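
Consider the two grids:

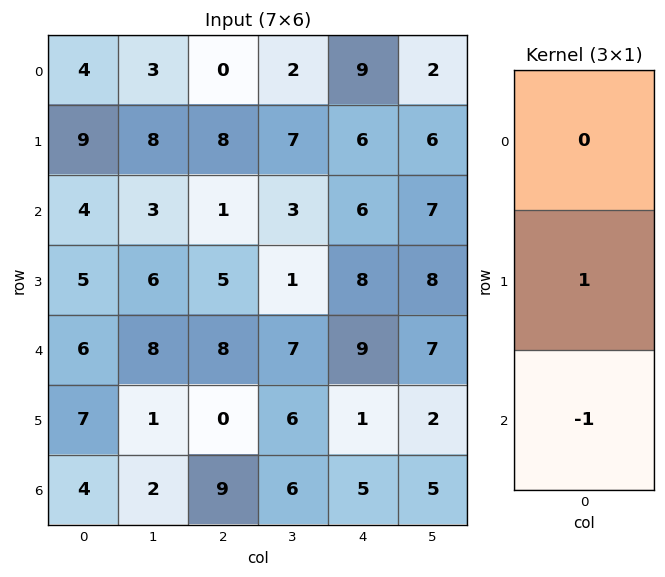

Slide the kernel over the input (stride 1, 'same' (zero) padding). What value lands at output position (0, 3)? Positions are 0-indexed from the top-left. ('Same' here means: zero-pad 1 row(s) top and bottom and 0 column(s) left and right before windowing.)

-5

The receptive field on the zero-padded input at this output position is [0 / 2 / 7]. Elementwise product with the kernel and sum: 2·1 + 7·-1.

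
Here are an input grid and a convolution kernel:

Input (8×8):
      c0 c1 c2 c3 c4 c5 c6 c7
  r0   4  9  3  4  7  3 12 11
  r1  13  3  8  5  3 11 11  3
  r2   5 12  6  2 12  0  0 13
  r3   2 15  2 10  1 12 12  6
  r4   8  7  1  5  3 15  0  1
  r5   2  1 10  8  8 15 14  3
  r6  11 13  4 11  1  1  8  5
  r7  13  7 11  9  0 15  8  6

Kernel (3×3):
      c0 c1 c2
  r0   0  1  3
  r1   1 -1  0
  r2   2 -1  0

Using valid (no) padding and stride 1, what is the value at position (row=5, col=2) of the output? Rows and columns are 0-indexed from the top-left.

38

The receptive field on the input at this output position is [10 8 8 / 4 11 1 / 11 9 0]. Elementwise product with the kernel and sum: 8·1 + 8·3 + 4·1 + 11·-1 + 11·2 + 9·-1.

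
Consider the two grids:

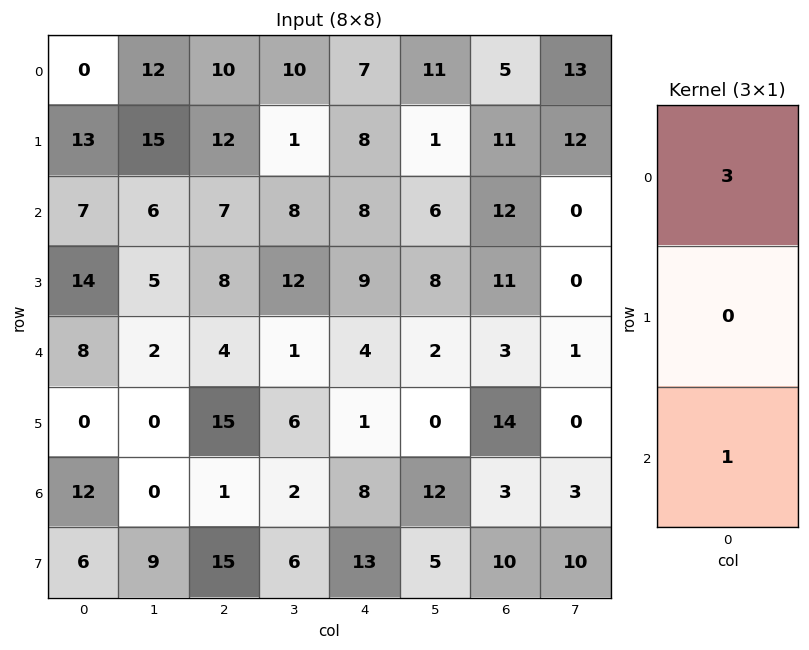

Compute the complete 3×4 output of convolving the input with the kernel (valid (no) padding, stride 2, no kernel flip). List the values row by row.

Output[0,0]: The receptive field on the input at this output position is [0 / 13 / 7]. Elementwise product with the kernel and sum: 0·3 + 7·1.
Output[0,1]: The receptive field on the input at this output position is [10 / 12 / 7]. Elementwise product with the kernel and sum: 10·3 + 7·1.

7 37 29 27
29 25 28 39
36 13 20 12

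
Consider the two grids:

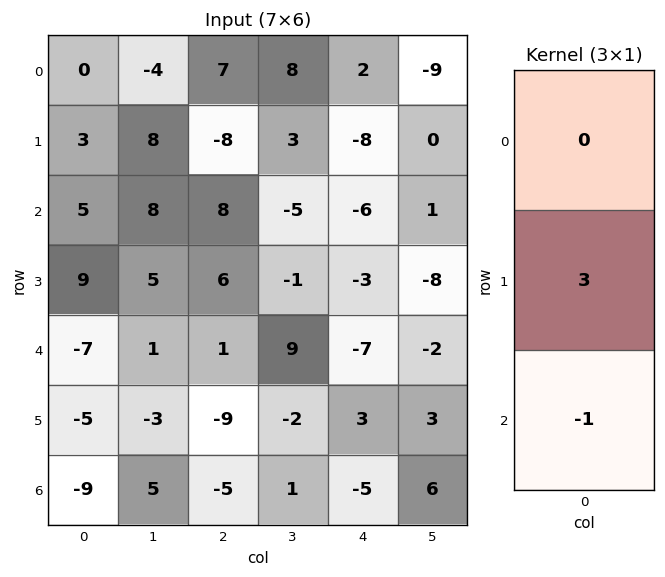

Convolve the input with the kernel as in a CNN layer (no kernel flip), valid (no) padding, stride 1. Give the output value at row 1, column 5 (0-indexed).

The receptive field on the input at this output position is [0 / 1 / -8]. Elementwise product with the kernel and sum: 1·3 + -8·-1.

11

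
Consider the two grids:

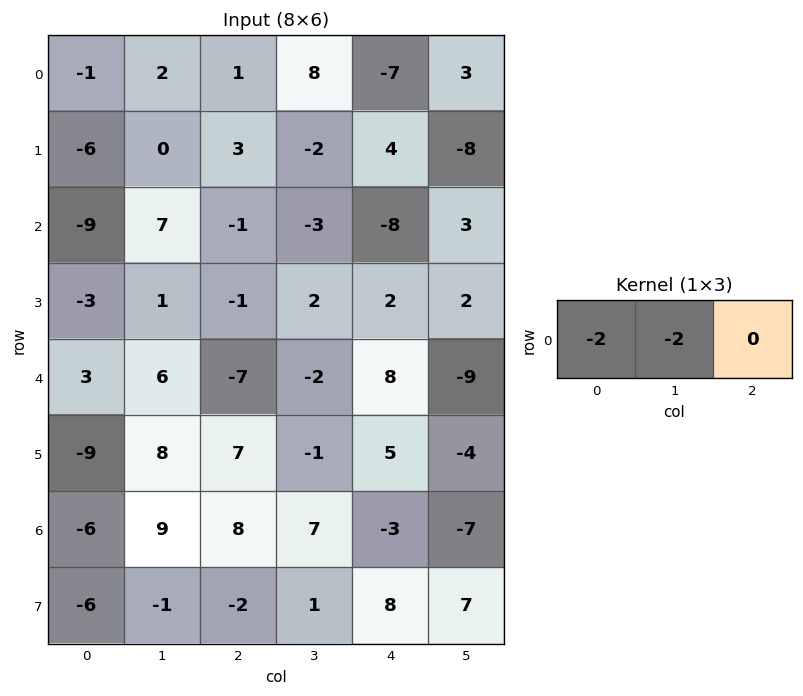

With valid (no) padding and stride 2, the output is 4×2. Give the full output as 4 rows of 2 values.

Output[0,0]: The receptive field on the input at this output position is [-1 2 1]. Elementwise product with the kernel and sum: -1·-2 + 2·-2.
Output[0,1]: The receptive field on the input at this output position is [1 8 -7]. Elementwise product with the kernel and sum: 1·-2 + 8·-2.

-2 -18
4 8
-18 18
-6 -30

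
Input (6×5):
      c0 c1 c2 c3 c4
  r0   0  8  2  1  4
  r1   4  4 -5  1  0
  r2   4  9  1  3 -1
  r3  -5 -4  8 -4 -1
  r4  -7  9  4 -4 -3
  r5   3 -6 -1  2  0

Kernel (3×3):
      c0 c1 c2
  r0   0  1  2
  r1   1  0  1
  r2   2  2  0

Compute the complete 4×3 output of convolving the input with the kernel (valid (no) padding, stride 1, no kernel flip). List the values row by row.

37 29 12
-19 17 9
18 25 8
3 -9 -3

Output[0,0]: The receptive field on the input at this output position is [0 8 2 / 4 4 -5 / 4 9 1]. Elementwise product with the kernel and sum: 8·1 + 2·2 + 4·1 + -5·1 + 4·2 + 9·2.
Output[0,1]: The receptive field on the input at this output position is [8 2 1 / 4 -5 1 / 9 1 3]. Elementwise product with the kernel and sum: 2·1 + 1·2 + 4·1 + 1·1 + 9·2 + 1·2.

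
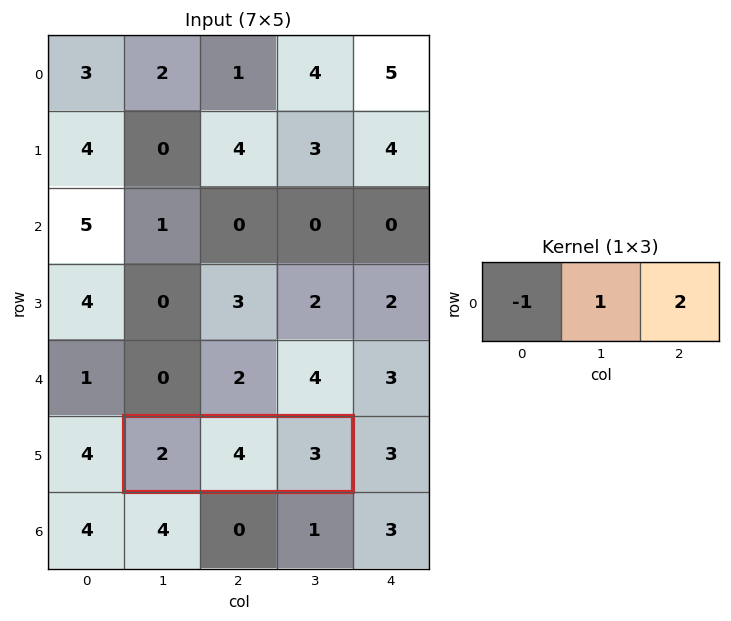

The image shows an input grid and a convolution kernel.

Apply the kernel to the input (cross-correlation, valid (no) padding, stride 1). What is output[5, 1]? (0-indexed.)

The receptive field on the input at this output position is [2 4 3]. Elementwise product with the kernel and sum: 2·-1 + 4·1 + 3·2.

8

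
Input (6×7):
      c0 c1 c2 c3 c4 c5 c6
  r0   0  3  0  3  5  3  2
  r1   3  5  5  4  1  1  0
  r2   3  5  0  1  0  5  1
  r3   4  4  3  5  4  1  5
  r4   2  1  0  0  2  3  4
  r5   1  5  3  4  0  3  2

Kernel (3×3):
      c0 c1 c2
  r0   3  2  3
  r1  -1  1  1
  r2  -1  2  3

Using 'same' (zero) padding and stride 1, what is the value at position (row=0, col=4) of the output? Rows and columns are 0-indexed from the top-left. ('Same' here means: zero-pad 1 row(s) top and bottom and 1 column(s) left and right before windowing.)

6

The receptive field on the zero-padded input at this output position is [0 0 0 / 3 5 3 / 4 1 1]. Elementwise product with the kernel and sum: 0·3 + 0·2 + 0·3 + 3·-1 + 5·1 + 3·1 + 4·-1 + 1·2 + 1·3.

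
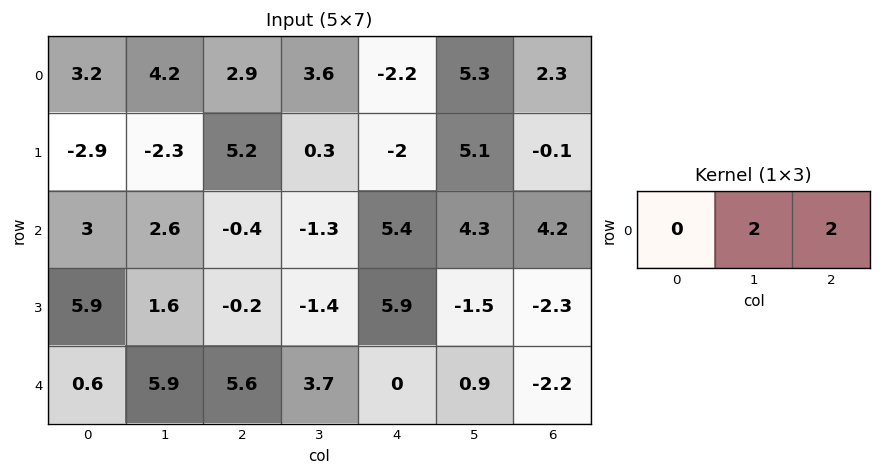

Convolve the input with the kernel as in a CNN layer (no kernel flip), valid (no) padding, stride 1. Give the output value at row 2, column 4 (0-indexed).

17

The receptive field on the input at this output position is [5.4 4.3 4.2]. Elementwise product with the kernel and sum: 4.3·2 + 4.2·2.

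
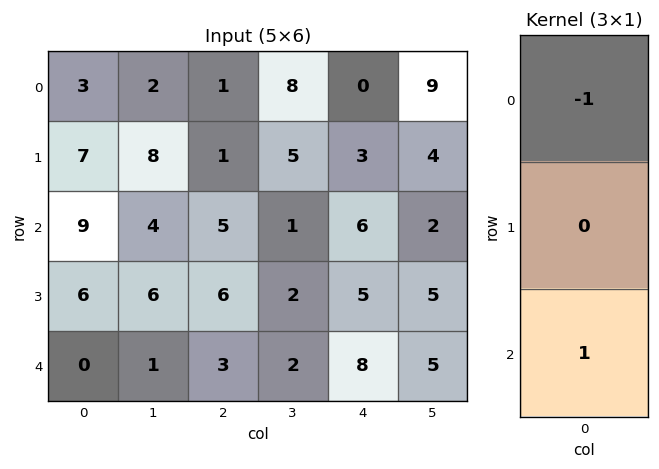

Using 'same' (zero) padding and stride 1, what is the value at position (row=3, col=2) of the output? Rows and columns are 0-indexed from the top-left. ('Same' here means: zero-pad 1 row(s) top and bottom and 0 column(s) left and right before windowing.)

-2

The receptive field on the zero-padded input at this output position is [5 / 6 / 3]. Elementwise product with the kernel and sum: 5·-1 + 3·1.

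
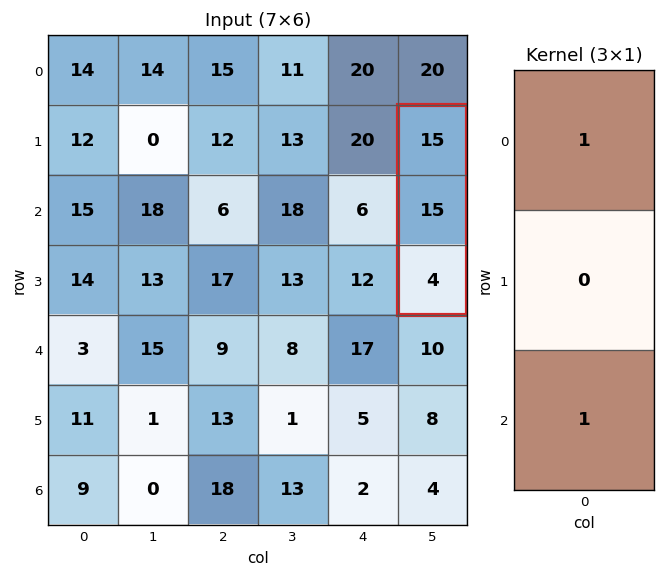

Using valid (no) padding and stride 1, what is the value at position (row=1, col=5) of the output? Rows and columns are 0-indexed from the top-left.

19

The receptive field on the input at this output position is [15 / 15 / 4]. Elementwise product with the kernel and sum: 15·1 + 4·1.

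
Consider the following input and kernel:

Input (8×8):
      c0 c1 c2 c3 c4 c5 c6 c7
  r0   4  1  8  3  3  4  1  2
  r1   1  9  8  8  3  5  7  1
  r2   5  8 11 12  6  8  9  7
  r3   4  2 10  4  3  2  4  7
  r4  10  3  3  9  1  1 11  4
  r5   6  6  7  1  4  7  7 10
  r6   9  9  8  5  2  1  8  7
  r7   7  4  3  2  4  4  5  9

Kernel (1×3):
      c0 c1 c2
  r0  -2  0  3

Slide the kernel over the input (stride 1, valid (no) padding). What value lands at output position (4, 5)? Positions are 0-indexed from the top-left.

10

The receptive field on the input at this output position is [1 11 4]. Elementwise product with the kernel and sum: 1·-2 + 4·3.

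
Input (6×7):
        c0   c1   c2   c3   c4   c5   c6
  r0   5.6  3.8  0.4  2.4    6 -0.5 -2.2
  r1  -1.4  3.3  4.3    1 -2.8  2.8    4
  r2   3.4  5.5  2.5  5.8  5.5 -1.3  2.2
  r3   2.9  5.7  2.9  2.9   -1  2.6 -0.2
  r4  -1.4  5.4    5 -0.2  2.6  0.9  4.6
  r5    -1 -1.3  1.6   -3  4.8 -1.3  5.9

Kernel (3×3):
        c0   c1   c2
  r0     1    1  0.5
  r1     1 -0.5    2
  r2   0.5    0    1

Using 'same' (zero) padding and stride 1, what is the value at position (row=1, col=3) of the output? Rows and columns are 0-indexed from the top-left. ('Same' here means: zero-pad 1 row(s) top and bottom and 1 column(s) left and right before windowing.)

10.75

The receptive field on the zero-padded input at this output position is [0.4 2.4 6 / 4.3 1 -2.8 / 2.5 5.8 5.5]. Elementwise product with the kernel and sum: 0.4·1 + 2.4·1 + 6·0.5 + 4.3·1 + 1·-0.5 + -2.8·2 + 2.5·0.5 + 5.5·1.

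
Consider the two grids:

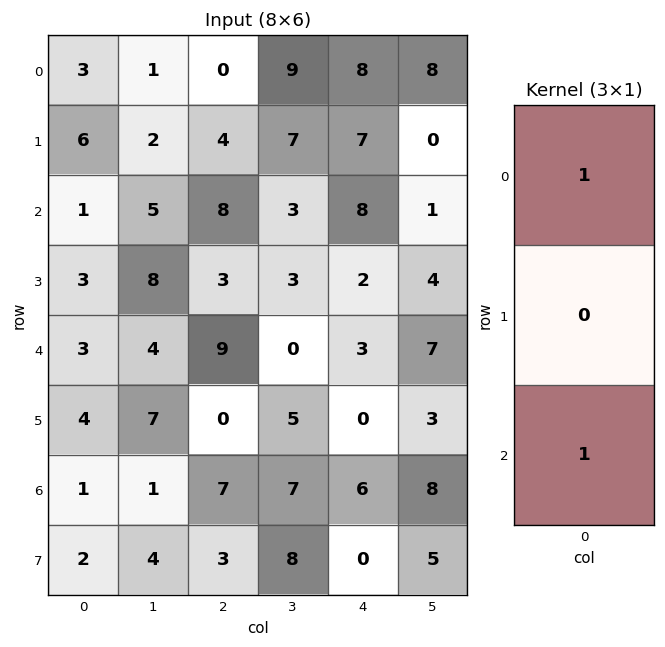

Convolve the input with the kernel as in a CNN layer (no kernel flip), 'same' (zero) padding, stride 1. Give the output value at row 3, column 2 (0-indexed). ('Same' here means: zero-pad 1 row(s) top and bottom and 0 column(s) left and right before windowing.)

17

The receptive field on the zero-padded input at this output position is [8 / 3 / 9]. Elementwise product with the kernel and sum: 8·1 + 9·1.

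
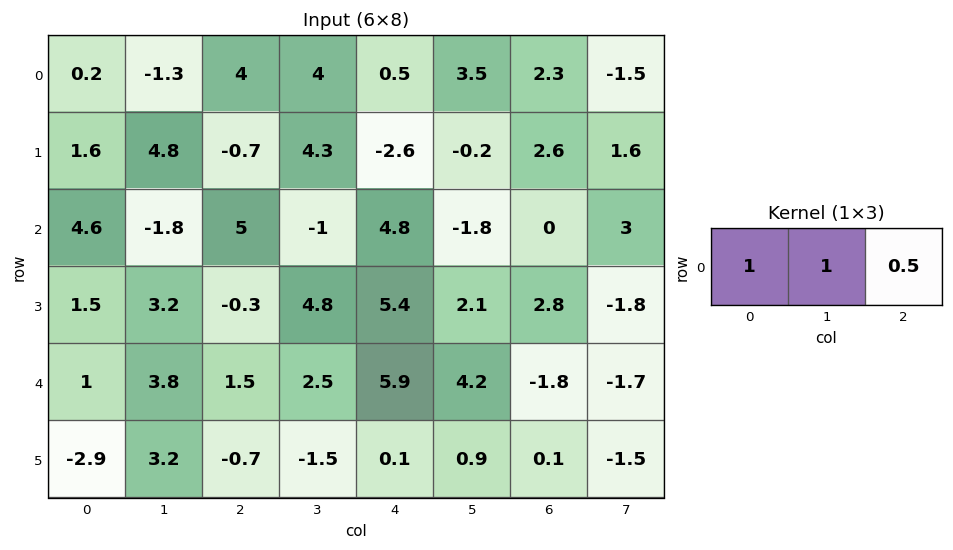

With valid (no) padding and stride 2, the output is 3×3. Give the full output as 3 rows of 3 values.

Output[0,0]: The receptive field on the input at this output position is [0.2 -1.3 4]. Elementwise product with the kernel and sum: 0.2·1 + -1.3·1 + 4·0.5.
Output[0,1]: The receptive field on the input at this output position is [4 4 0.5]. Elementwise product with the kernel and sum: 4·1 + 4·1 + 0.5·0.5.

0.9 8.25 5.15
5.3 6.4 3
5.55 6.95 9.2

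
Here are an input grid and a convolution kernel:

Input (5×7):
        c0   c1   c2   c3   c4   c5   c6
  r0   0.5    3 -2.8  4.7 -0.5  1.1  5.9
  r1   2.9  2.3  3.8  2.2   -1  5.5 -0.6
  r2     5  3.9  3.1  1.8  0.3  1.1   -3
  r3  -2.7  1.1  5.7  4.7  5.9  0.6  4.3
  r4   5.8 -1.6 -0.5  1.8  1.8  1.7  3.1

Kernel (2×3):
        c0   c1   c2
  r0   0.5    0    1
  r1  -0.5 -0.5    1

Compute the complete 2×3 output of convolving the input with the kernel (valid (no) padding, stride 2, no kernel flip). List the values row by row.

Output[0,0]: The receptive field on the input at this output position is [0.5 3 -2.8 / 2.9 2.3 3.8]. Elementwise product with the kernel and sum: 0.5·0.5 + -2.8·1 + 2.9·-0.5 + 2.3·-0.5 + 3.8·1.

-1.35 -5.9 2.8
12.1 2.55 -1.8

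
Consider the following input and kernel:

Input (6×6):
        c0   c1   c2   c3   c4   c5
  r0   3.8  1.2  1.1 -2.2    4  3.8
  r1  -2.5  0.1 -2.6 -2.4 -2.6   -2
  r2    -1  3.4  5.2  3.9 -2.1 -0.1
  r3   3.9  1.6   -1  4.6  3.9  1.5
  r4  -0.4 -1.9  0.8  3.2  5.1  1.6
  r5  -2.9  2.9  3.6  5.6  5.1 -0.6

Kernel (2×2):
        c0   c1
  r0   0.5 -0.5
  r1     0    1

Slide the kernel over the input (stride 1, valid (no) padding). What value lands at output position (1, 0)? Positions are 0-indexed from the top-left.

The receptive field on the input at this output position is [-2.5 0.1 / -1 3.4]. Elementwise product with the kernel and sum: -2.5·0.5 + 0.1·-0.5 + 3.4·1.

2.1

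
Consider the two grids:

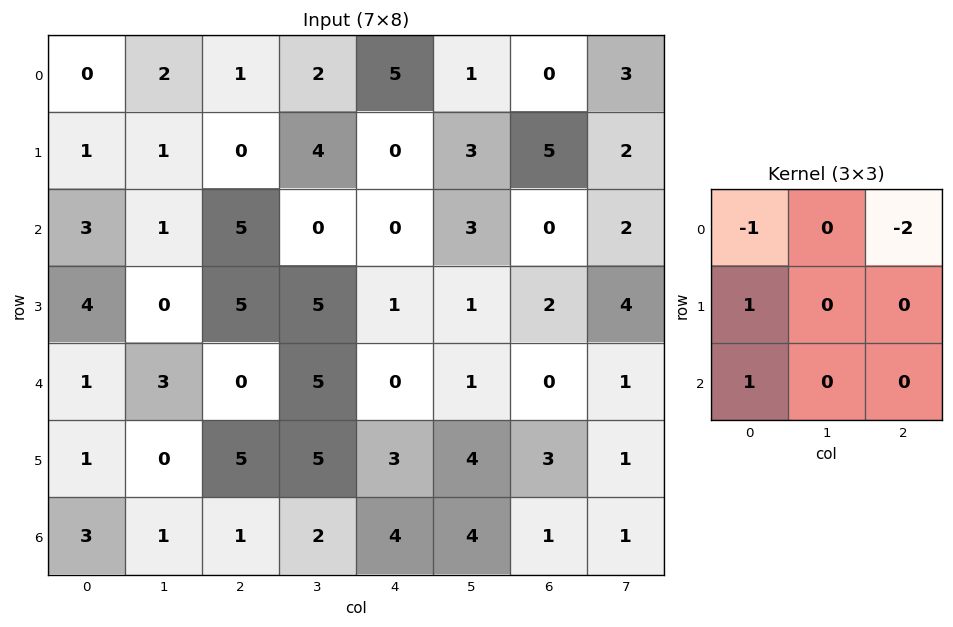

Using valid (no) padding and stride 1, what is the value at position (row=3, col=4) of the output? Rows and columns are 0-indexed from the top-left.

-2

The receptive field on the input at this output position is [1 1 2 / 0 1 0 / 3 4 3]. Elementwise product with the kernel and sum: 1·-1 + 2·-2 + 0·1 + 3·1.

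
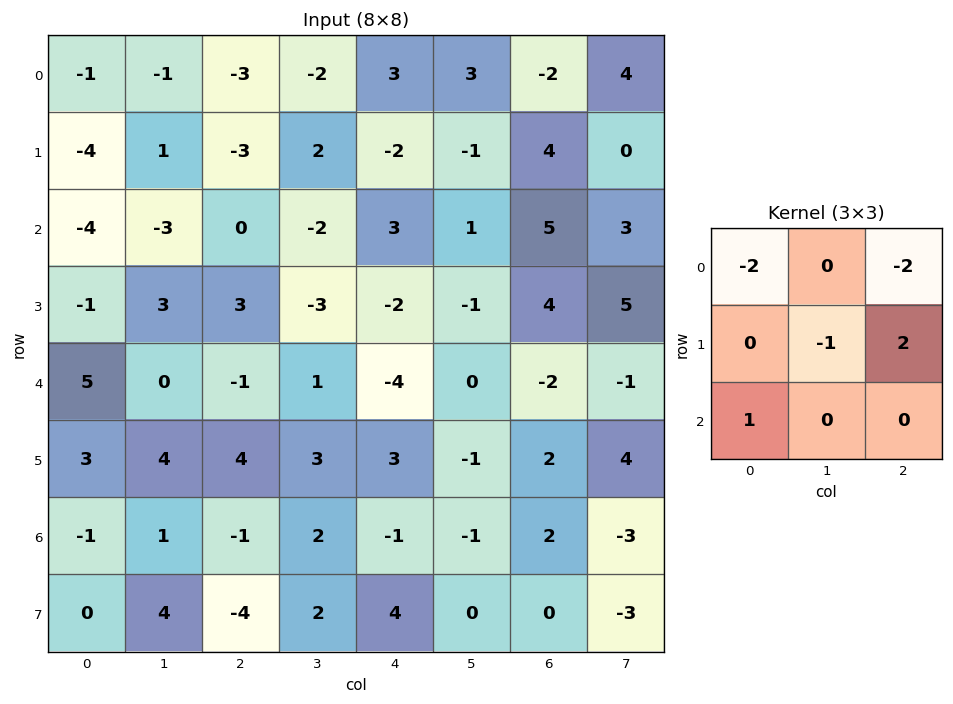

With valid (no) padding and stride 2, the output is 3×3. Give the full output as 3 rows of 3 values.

Output[0,0]: The receptive field on the input at this output position is [-1 -1 -3 / -4 1 -3 / -4 -3 0]. Elementwise product with the kernel and sum: -1·-2 + -3·-2 + 1·-1 + -3·2 + -4·1.

-3 -6 10
16 -8 -11
-5 12 16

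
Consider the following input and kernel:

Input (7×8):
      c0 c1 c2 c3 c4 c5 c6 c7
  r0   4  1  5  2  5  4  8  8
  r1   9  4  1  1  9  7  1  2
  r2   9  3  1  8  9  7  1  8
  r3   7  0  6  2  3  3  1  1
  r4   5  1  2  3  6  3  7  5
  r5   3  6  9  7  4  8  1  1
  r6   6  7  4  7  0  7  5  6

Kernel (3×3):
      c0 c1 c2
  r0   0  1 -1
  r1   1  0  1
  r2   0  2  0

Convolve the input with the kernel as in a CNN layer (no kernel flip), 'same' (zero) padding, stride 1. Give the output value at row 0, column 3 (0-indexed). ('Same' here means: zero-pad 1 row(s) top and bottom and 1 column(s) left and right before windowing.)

The receptive field on the zero-padded input at this output position is [0 0 0 / 5 2 5 / 1 1 9]. Elementwise product with the kernel and sum: 0·1 + 0·-1 + 5·1 + 5·1 + 1·2.

12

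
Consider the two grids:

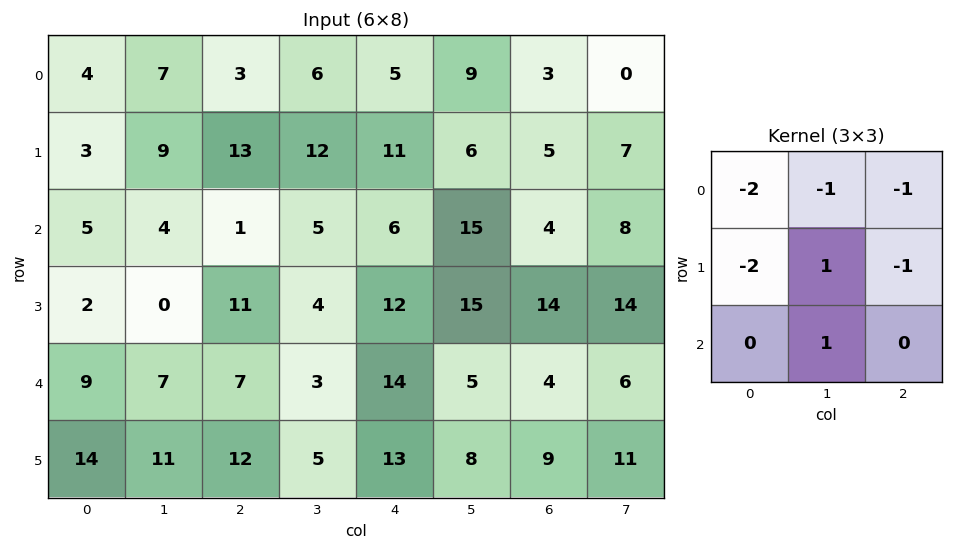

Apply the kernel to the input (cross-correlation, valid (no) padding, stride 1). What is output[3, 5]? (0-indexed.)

-61

The receptive field on the input at this output position is [15 14 14 / 5 4 6 / 8 9 11]. Elementwise product with the kernel and sum: 15·-2 + 14·-1 + 14·-1 + 5·-2 + 4·1 + 6·-1 + 9·1.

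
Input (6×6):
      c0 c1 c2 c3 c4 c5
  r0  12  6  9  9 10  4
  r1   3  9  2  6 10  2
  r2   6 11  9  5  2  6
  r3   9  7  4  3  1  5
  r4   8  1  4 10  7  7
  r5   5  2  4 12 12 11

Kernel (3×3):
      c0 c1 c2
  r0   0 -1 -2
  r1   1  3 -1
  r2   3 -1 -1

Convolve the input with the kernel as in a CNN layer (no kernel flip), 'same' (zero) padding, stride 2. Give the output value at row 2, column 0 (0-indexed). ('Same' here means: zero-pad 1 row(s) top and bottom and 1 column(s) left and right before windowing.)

The receptive field on the zero-padded input at this output position is [0 9 7 / 0 8 1 / 0 5 2]. Elementwise product with the kernel and sum: 9·-1 + 7·-2 + 0·1 + 8·3 + 1·-1 + 0·3 + 5·-1 + 2·-1.

-7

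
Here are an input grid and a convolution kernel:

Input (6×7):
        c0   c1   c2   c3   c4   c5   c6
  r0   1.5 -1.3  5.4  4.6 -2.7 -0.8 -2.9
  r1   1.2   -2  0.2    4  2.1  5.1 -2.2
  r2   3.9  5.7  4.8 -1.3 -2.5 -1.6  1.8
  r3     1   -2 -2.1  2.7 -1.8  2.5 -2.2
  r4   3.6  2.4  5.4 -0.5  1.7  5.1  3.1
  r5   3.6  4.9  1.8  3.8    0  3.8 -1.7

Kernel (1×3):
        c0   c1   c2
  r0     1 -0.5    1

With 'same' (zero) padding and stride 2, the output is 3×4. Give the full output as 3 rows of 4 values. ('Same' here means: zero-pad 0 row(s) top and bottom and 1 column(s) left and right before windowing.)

-2.05 0.6 5.15 0.65
3.75 2 -1.65 -2.5
0.6 -0.8 3.75 3.55

Output[0,0]: The receptive field on the zero-padded input at this output position is [0 1.5 -1.3]. Elementwise product with the kernel and sum: 0·1 + 1.5·-0.5 + -1.3·1.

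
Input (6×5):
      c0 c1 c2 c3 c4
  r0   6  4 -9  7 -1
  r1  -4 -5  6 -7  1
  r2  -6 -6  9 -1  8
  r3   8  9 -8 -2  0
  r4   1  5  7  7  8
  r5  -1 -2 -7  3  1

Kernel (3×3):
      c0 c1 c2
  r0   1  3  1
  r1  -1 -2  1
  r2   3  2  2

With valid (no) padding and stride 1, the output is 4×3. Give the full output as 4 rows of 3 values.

Output[0,0]: The receptive field on the input at this output position is [6 4 -9 / -4 -5 6 / -6 -6 9]. Elementwise product with the kernel and sum: 6·1 + 4·3 + -9·1 + -4·-1 + -5·-2 + 6·1 + -6·3 + -6·2 + 9·2.

17 -32 61
40 0 -41
-22 68 77
2 -43 -40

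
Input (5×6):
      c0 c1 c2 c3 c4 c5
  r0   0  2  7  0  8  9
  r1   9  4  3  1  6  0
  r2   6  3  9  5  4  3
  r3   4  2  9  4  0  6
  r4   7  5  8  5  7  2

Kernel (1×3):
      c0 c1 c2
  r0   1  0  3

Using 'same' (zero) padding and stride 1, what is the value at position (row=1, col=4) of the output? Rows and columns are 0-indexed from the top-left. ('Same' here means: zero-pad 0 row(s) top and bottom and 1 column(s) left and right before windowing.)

The receptive field on the zero-padded input at this output position is [1 6 0]. Elementwise product with the kernel and sum: 1·1 + 0·3.

1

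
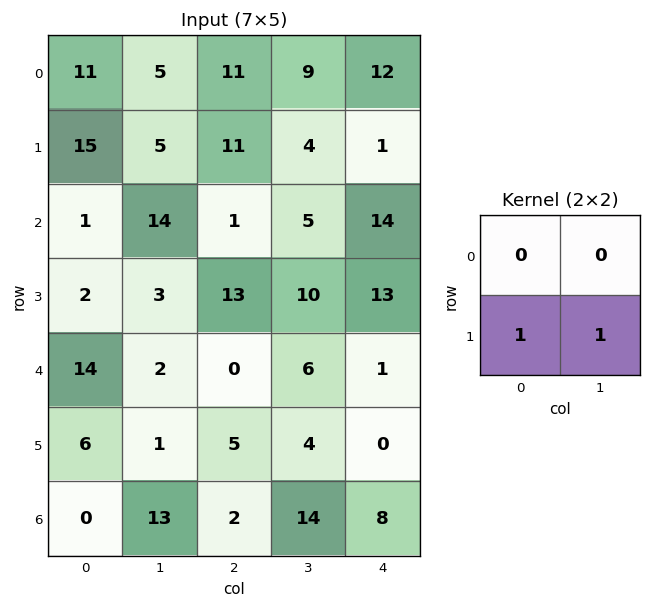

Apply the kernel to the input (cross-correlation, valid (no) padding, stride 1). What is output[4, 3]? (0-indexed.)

4

The receptive field on the input at this output position is [6 1 / 4 0]. Elementwise product with the kernel and sum: 4·1 + 0·1.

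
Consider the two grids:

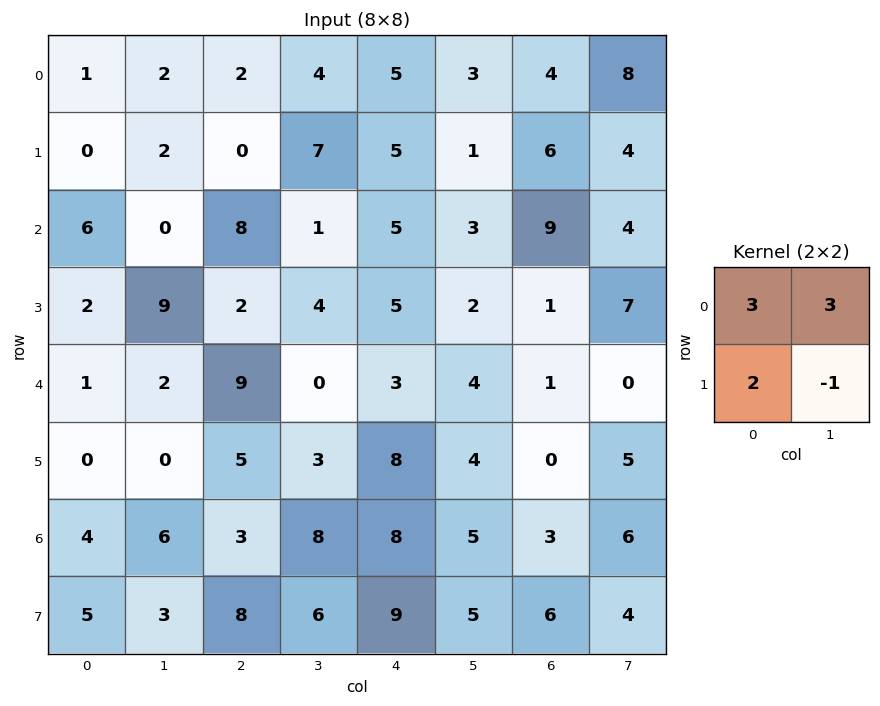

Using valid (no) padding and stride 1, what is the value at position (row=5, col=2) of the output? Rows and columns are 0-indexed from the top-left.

22

The receptive field on the input at this output position is [5 3 / 3 8]. Elementwise product with the kernel and sum: 5·3 + 3·3 + 3·2 + 8·-1.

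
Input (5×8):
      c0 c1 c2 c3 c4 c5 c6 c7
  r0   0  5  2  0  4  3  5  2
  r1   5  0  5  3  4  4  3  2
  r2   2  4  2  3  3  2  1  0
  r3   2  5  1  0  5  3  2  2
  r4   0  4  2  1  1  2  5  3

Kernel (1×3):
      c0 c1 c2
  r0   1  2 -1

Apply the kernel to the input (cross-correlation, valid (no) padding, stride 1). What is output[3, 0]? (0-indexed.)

The receptive field on the input at this output position is [2 5 1]. Elementwise product with the kernel and sum: 2·1 + 5·2 + 1·-1.

11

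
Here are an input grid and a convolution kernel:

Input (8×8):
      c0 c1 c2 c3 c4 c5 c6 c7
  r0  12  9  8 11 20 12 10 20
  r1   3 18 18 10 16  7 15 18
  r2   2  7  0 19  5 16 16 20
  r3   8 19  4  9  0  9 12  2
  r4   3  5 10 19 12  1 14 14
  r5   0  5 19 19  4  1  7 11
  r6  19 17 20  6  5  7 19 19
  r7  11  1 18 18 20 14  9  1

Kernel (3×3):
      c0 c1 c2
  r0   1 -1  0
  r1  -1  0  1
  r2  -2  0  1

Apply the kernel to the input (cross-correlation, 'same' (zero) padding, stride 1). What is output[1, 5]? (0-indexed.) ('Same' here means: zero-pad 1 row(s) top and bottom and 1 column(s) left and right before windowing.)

The receptive field on the zero-padded input at this output position is [20 12 10 / 16 7 15 / 5 16 16]. Elementwise product with the kernel and sum: 20·1 + 12·-1 + 16·-1 + 15·1 + 5·-2 + 16·1.

13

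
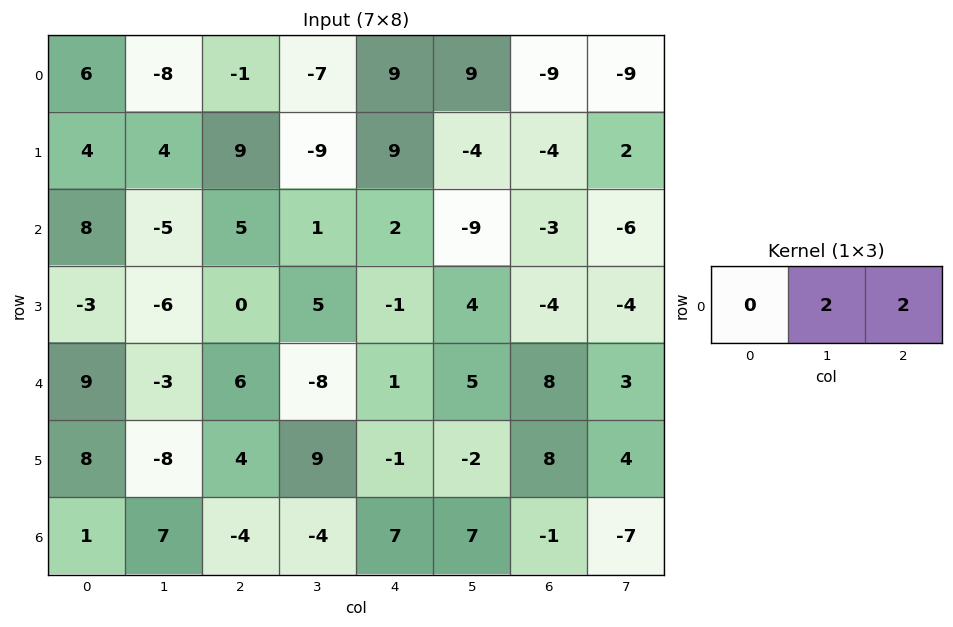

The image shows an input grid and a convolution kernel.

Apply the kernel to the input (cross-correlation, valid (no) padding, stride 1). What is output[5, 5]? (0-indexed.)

24

The receptive field on the input at this output position is [-2 8 4]. Elementwise product with the kernel and sum: 8·2 + 4·2.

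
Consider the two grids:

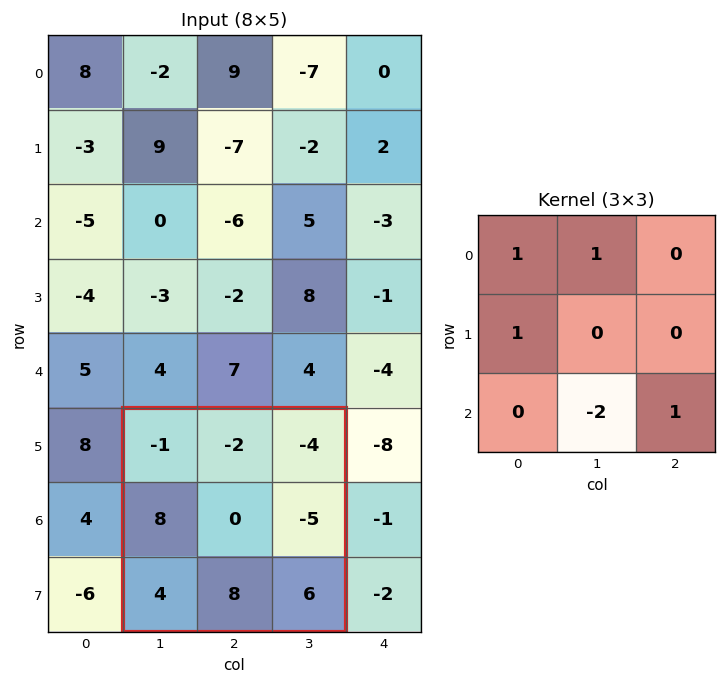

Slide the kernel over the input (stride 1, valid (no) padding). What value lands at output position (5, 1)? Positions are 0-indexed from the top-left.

The receptive field on the input at this output position is [-1 -2 -4 / 8 0 -5 / 4 8 6]. Elementwise product with the kernel and sum: -1·1 + -2·1 + 8·1 + 8·-2 + 6·1.

-5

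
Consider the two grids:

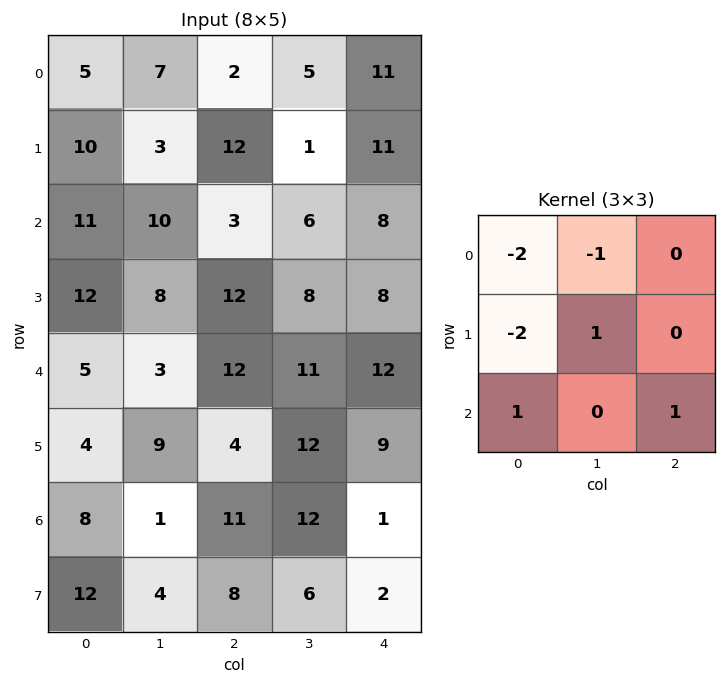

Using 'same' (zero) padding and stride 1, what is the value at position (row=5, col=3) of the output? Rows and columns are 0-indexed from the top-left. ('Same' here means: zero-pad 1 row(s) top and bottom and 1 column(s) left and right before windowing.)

The receptive field on the zero-padded input at this output position is [12 11 12 / 4 12 9 / 11 12 1]. Elementwise product with the kernel and sum: 12·-2 + 11·-1 + 4·-2 + 12·1 + 11·1 + 1·1.

-19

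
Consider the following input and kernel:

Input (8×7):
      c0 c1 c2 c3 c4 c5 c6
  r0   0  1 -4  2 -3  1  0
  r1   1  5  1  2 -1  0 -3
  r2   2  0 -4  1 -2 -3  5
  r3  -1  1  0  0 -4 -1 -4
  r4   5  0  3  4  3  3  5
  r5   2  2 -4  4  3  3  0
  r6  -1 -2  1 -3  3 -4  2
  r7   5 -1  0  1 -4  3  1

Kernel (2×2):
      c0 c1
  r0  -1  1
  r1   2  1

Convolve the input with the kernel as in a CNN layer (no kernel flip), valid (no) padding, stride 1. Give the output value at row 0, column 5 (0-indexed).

The receptive field on the input at this output position is [1 0 / 0 -3]. Elementwise product with the kernel and sum: 1·-1 + 0·1 + 0·2 + -3·1.

-4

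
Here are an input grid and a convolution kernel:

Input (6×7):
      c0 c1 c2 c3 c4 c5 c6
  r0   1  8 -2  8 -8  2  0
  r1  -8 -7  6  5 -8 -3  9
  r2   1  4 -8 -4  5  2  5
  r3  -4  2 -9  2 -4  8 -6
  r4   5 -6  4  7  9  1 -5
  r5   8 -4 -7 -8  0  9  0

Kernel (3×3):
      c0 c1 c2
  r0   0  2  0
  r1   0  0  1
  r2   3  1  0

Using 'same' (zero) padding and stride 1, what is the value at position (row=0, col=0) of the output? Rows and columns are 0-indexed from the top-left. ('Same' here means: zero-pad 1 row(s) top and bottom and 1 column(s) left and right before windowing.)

0

The receptive field on the zero-padded input at this output position is [0 0 0 / 0 1 8 / 0 -8 -7]. Elementwise product with the kernel and sum: 0·2 + 8·1 + 0·3 + -8·1.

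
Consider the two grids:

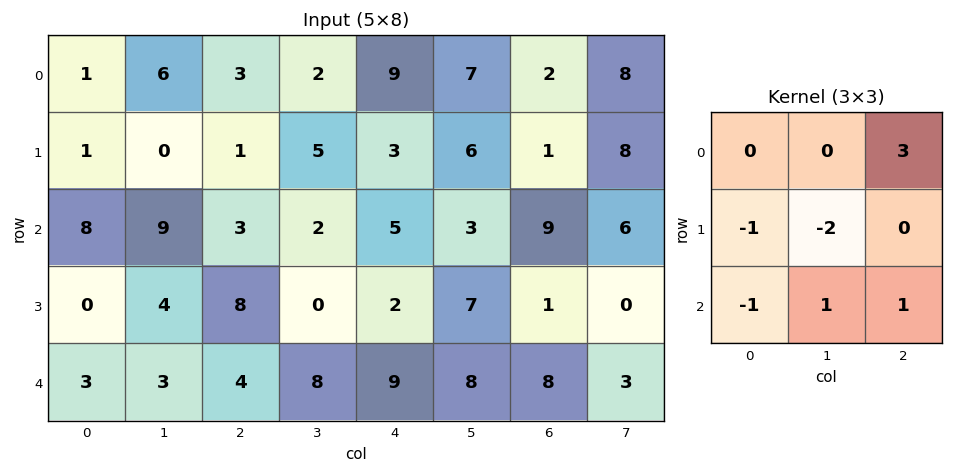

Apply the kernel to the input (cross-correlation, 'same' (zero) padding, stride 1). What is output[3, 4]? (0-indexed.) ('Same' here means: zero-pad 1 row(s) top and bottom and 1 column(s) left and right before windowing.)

The receptive field on the zero-padded input at this output position is [2 5 3 / 0 2 7 / 8 9 8]. Elementwise product with the kernel and sum: 3·3 + 0·-1 + 2·-2 + 8·-1 + 9·1 + 8·1.

14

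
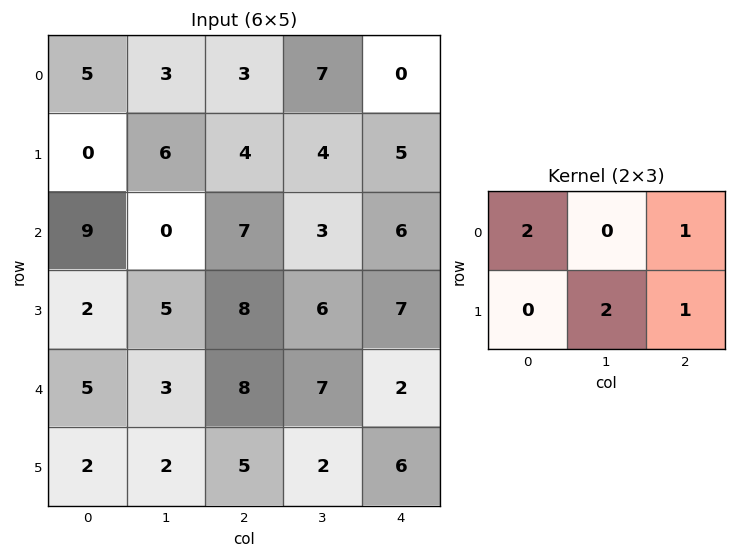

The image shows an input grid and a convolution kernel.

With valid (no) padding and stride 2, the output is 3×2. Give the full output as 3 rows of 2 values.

Output[0,0]: The receptive field on the input at this output position is [5 3 3 / 0 6 4]. Elementwise product with the kernel and sum: 5·2 + 3·1 + 6·2 + 4·1.
Output[0,1]: The receptive field on the input at this output position is [3 7 0 / 4 4 5]. Elementwise product with the kernel and sum: 3·2 + 0·1 + 4·2 + 5·1.

29 19
43 39
27 28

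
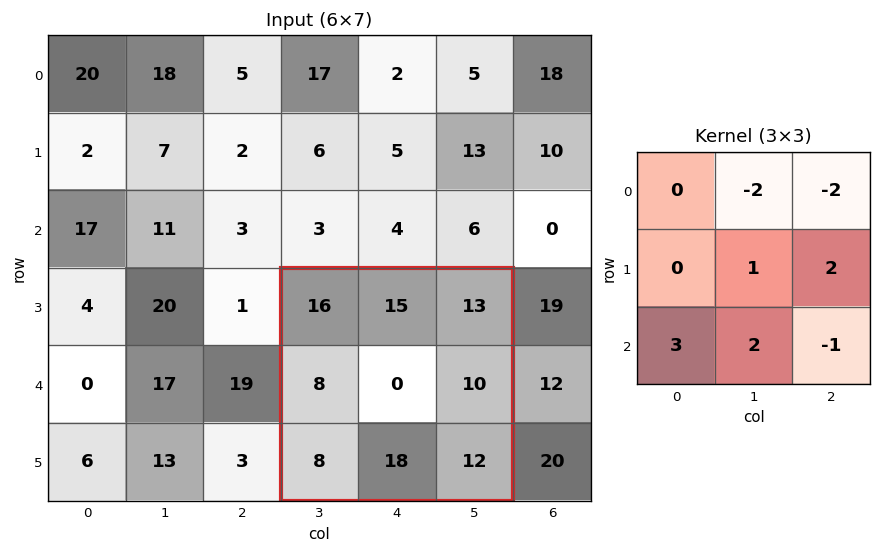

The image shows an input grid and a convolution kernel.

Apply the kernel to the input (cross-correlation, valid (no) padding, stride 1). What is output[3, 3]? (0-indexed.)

12

The receptive field on the input at this output position is [16 15 13 / 8 0 10 / 8 18 12]. Elementwise product with the kernel and sum: 15·-2 + 13·-2 + 0·1 + 10·2 + 8·3 + 18·2 + 12·-1.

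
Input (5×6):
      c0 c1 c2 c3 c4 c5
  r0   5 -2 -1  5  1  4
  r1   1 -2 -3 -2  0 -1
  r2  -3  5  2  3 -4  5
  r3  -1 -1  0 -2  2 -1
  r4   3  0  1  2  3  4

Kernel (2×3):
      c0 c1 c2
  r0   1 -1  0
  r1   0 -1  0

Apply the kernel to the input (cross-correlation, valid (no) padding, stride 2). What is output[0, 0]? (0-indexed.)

The receptive field on the input at this output position is [5 -2 -1 / 1 -2 -3]. Elementwise product with the kernel and sum: 5·1 + -2·-1 + -2·-1.

9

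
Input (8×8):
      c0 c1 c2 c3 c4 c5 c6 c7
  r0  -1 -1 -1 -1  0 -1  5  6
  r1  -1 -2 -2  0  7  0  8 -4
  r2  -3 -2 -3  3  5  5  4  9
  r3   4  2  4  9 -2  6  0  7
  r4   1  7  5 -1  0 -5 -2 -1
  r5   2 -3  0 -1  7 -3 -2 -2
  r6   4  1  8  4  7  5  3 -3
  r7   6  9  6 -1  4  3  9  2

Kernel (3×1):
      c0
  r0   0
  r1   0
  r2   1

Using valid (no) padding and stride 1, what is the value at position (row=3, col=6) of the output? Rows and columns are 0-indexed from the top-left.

-2

The receptive field on the input at this output position is [0 / -2 / -2]. Elementwise product with the kernel and sum: -2·1.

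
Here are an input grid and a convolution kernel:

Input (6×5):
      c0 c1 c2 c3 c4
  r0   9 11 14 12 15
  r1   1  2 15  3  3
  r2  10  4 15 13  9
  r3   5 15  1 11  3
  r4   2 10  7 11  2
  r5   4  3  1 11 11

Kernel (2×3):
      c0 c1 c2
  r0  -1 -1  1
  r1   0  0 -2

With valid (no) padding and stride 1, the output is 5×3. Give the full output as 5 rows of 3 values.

Output[0,0]: The receptive field on the input at this output position is [9 11 14 / 1 2 15]. Elementwise product with the kernel and sum: 9·-1 + 11·-1 + 14·1 + 15·-2.

-36 -19 -17
-18 -40 -33
-1 -28 -25
-33 -27 -13
-7 -28 -38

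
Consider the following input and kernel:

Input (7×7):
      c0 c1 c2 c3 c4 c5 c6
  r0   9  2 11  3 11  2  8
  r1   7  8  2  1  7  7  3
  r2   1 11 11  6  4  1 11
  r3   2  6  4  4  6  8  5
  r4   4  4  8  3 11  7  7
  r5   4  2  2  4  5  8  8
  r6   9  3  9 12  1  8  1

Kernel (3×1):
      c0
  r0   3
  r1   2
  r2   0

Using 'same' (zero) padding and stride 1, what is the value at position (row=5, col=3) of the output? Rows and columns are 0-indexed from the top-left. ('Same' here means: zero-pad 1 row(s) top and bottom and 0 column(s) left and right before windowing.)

17

The receptive field on the zero-padded input at this output position is [3 / 4 / 12]. Elementwise product with the kernel and sum: 3·3 + 4·2.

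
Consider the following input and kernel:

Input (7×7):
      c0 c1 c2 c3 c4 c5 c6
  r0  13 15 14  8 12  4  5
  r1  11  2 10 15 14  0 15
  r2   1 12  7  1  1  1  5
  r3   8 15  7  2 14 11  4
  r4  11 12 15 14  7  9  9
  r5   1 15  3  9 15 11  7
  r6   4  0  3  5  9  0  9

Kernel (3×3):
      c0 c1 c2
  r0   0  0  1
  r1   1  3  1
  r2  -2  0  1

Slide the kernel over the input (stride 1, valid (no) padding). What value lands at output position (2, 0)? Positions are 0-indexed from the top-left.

The receptive field on the input at this output position is [1 12 7 / 8 15 7 / 11 12 15]. Elementwise product with the kernel and sum: 7·1 + 8·1 + 15·3 + 7·1 + 11·-2 + 15·1.

60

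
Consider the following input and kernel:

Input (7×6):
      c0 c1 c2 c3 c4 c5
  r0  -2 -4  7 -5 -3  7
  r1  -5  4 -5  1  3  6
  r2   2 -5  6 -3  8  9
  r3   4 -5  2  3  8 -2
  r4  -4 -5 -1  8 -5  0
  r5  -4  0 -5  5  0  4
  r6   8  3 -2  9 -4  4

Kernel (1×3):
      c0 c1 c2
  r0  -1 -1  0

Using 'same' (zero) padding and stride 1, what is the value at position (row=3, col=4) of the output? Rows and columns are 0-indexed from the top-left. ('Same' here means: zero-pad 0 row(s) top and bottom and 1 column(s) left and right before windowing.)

-11

The receptive field on the zero-padded input at this output position is [3 8 -2]. Elementwise product with the kernel and sum: 3·-1 + 8·-1.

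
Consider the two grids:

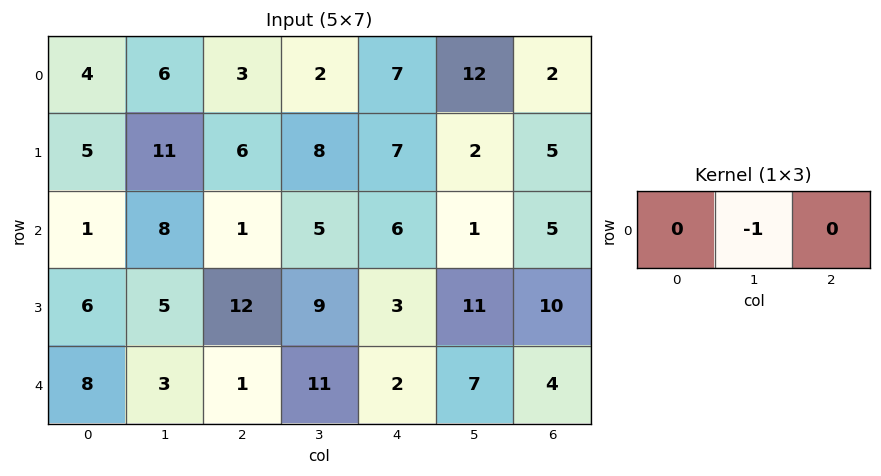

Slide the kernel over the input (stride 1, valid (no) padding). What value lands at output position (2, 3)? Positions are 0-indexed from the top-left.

-6

The receptive field on the input at this output position is [5 6 1]. Elementwise product with the kernel and sum: 6·-1.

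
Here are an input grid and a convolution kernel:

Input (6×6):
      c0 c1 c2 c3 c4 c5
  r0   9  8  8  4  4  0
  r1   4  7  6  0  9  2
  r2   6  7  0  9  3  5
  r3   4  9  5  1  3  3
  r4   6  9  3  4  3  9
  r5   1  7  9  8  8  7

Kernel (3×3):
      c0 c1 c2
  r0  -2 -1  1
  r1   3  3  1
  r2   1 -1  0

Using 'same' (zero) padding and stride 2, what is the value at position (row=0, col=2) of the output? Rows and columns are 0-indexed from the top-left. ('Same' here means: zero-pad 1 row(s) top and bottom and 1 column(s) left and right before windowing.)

15

The receptive field on the zero-padded input at this output position is [0 0 0 / 4 4 0 / 0 9 2]. Elementwise product with the kernel and sum: 0·-2 + 0·-1 + 0·1 + 4·3 + 4·3 + 0·1 + 0·1 + 9·-1.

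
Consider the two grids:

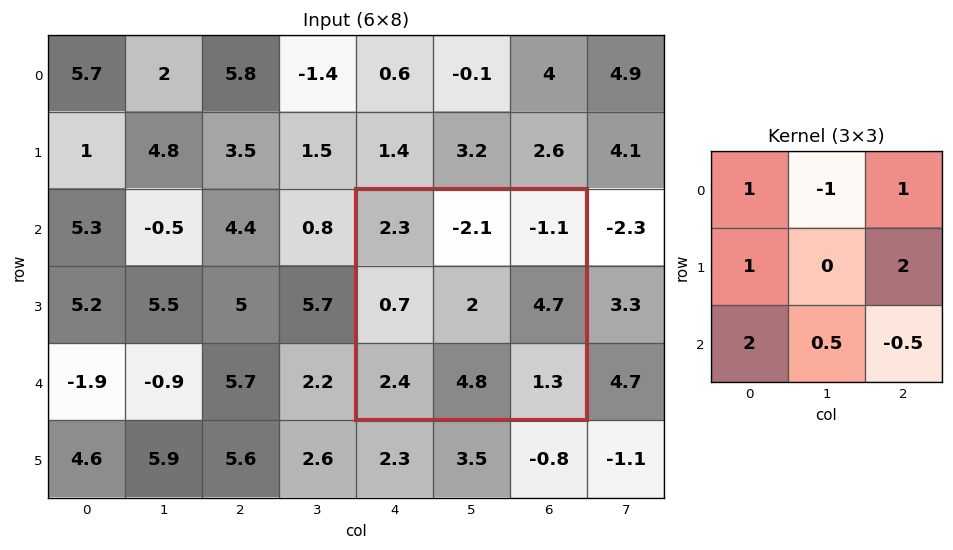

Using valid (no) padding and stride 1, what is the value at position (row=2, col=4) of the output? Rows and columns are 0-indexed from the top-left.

The receptive field on the input at this output position is [2.3 -2.1 -1.1 / 0.7 2 4.7 / 2.4 4.8 1.3]. Elementwise product with the kernel and sum: 2.3·1 + -2.1·-1 + -1.1·1 + 0.7·1 + 4.7·2 + 2.4·2 + 4.8·0.5 + 1.3·-0.5.

19.95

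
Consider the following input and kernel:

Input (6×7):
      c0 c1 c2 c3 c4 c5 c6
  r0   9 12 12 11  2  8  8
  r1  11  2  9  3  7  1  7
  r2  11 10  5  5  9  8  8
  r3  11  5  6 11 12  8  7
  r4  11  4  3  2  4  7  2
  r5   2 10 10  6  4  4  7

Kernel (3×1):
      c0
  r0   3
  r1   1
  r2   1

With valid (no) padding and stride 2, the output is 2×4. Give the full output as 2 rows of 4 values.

49 50 22 39
55 24 43 33

Output[0,0]: The receptive field on the input at this output position is [9 / 11 / 11]. Elementwise product with the kernel and sum: 9·3 + 11·1 + 11·1.
Output[0,1]: The receptive field on the input at this output position is [12 / 9 / 5]. Elementwise product with the kernel and sum: 12·3 + 9·1 + 5·1.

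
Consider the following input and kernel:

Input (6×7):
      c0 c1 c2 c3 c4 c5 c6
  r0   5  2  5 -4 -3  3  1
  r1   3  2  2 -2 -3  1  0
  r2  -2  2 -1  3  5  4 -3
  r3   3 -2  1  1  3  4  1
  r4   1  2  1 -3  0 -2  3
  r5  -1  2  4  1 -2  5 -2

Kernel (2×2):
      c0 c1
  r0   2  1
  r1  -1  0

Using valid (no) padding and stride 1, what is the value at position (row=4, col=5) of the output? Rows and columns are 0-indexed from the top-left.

-6

The receptive field on the input at this output position is [-2 3 / 5 -2]. Elementwise product with the kernel and sum: -2·2 + 3·1 + 5·-1.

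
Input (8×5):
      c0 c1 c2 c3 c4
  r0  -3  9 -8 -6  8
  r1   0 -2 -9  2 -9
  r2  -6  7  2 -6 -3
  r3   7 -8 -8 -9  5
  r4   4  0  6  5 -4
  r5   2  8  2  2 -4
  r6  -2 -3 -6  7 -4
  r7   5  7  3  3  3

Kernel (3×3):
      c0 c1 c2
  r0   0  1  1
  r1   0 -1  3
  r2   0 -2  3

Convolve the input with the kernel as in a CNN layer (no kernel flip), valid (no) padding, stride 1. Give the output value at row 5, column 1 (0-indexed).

34

The receptive field on the input at this output position is [8 2 2 / -3 -6 7 / 7 3 3]. Elementwise product with the kernel and sum: 2·1 + 2·1 + -6·-1 + 7·3 + 3·-2 + 3·3.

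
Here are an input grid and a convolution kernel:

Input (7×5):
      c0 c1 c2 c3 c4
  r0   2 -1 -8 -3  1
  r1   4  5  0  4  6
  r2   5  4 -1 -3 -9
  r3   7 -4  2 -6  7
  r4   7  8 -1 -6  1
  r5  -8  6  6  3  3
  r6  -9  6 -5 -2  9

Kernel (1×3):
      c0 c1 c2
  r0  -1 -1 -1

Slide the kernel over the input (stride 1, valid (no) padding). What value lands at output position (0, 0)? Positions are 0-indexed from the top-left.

The receptive field on the input at this output position is [2 -1 -8]. Elementwise product with the kernel and sum: 2·-1 + -1·-1 + -8·-1.

7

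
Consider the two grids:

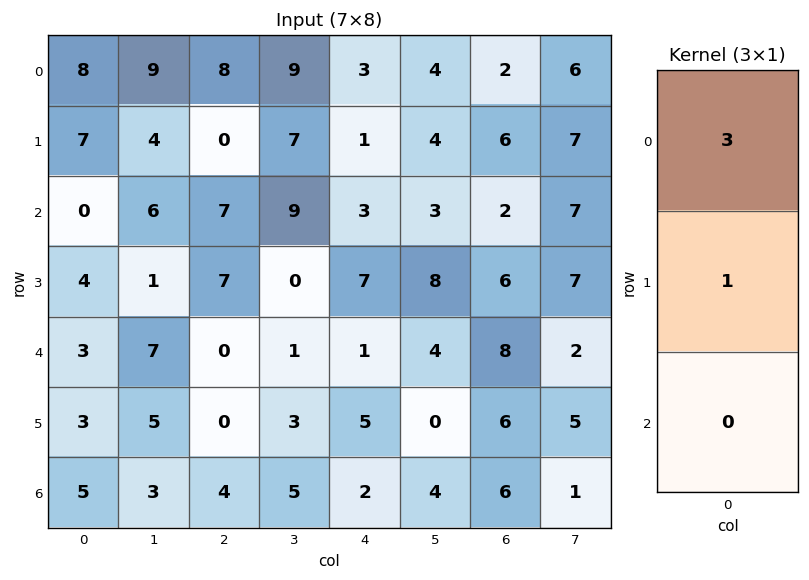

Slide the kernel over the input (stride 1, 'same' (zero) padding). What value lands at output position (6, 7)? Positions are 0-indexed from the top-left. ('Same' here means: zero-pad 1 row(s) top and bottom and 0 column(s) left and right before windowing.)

16

The receptive field on the zero-padded input at this output position is [5 / 1 / 0]. Elementwise product with the kernel and sum: 5·3 + 1·1.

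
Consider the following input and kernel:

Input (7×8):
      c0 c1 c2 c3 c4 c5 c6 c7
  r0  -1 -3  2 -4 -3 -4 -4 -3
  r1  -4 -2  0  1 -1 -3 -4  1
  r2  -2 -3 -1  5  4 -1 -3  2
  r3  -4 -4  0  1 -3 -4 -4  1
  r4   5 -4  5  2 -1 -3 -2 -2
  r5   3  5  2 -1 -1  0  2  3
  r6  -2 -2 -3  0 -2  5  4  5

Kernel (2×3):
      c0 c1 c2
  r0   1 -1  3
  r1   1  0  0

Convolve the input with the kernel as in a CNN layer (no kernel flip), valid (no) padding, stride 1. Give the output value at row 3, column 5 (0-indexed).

The receptive field on the input at this output position is [-4 -4 1 / -3 -2 -2]. Elementwise product with the kernel and sum: -4·1 + -4·-1 + 1·3 + -3·1.

0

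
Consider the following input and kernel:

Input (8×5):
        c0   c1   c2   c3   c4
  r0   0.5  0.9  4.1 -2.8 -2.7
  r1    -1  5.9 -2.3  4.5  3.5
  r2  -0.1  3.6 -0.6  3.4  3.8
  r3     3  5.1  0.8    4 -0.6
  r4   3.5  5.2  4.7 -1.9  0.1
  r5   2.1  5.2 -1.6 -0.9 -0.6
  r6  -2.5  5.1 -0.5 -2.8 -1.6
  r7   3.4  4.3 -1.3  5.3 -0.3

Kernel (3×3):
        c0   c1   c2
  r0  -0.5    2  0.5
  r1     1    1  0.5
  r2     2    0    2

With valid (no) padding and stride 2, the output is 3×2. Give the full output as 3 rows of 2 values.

5.95 1.35
31.85 23.1
11.5 -13.1

Output[0,0]: The receptive field on the input at this output position is [0.5 0.9 4.1 / -1 5.9 -2.3 / -0.1 3.6 -0.6]. Elementwise product with the kernel and sum: 0.5·-0.5 + 0.9·2 + 4.1·0.5 + -1·1 + 5.9·1 + -2.3·0.5 + -0.1·2 + -0.6·2.
Output[0,1]: The receptive field on the input at this output position is [4.1 -2.8 -2.7 / -2.3 4.5 3.5 / -0.6 3.4 3.8]. Elementwise product with the kernel and sum: 4.1·-0.5 + -2.8·2 + -2.7·0.5 + -2.3·1 + 4.5·1 + 3.5·0.5 + -0.6·2 + 3.8·2.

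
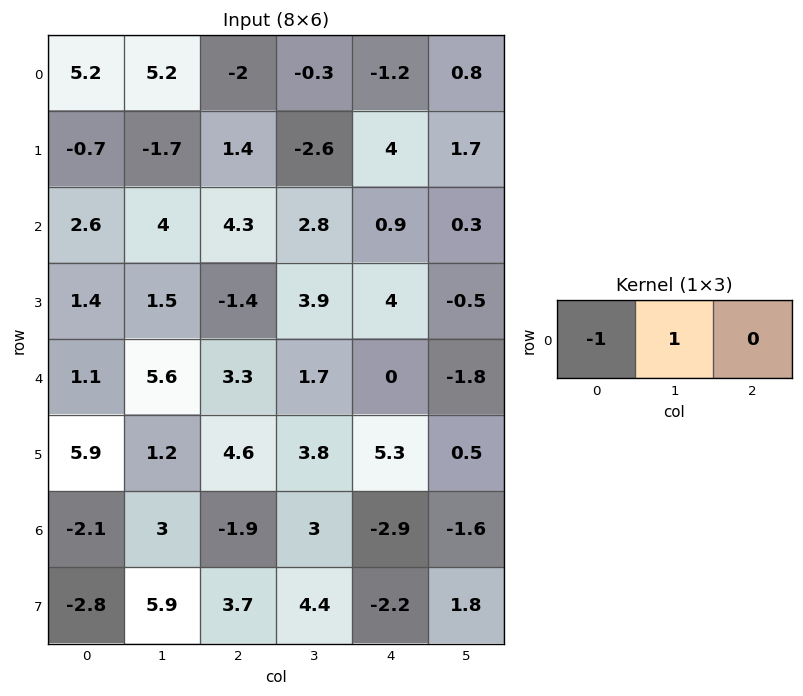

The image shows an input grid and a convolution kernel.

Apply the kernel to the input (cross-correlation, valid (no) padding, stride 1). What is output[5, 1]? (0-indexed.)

The receptive field on the input at this output position is [1.2 4.6 3.8]. Elementwise product with the kernel and sum: 1.2·-1 + 4.6·1.

3.4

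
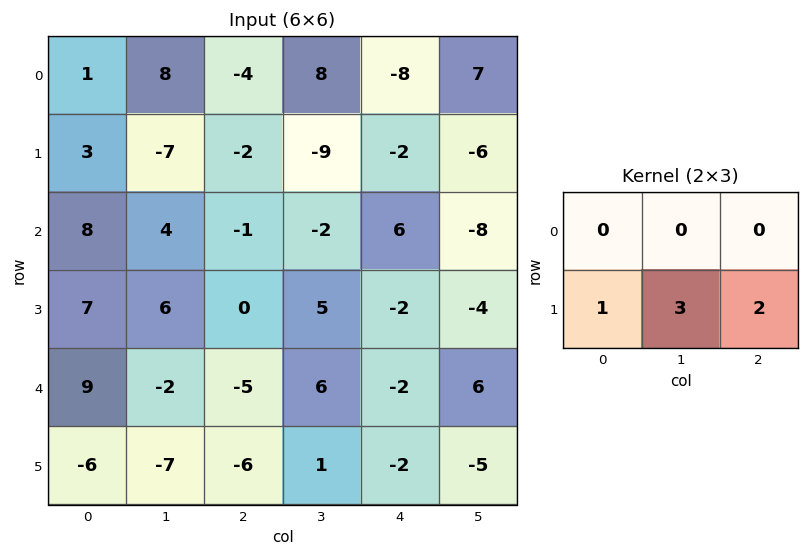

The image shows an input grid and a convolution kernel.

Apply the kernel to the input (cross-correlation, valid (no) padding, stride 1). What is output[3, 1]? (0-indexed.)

The receptive field on the input at this output position is [6 0 5 / -2 -5 6]. Elementwise product with the kernel and sum: -2·1 + -5·3 + 6·2.

-5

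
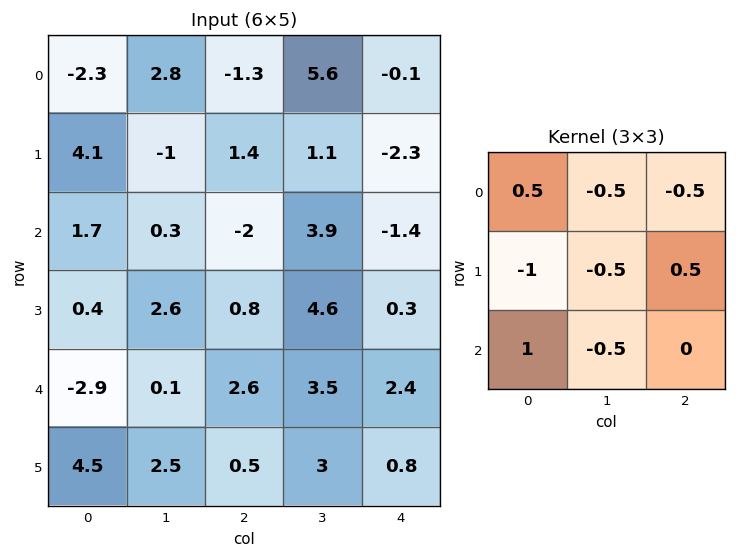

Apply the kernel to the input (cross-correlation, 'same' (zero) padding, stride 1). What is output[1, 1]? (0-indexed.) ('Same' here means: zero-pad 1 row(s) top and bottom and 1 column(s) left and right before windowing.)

-3.25

The receptive field on the zero-padded input at this output position is [-2.3 2.8 -1.3 / 4.1 -1 1.4 / 1.7 0.3 -2]. Elementwise product with the kernel and sum: -2.3·0.5 + 2.8·-0.5 + -1.3·-0.5 + 4.1·-1 + -1·-0.5 + 1.4·0.5 + 1.7·1 + 0.3·-0.5.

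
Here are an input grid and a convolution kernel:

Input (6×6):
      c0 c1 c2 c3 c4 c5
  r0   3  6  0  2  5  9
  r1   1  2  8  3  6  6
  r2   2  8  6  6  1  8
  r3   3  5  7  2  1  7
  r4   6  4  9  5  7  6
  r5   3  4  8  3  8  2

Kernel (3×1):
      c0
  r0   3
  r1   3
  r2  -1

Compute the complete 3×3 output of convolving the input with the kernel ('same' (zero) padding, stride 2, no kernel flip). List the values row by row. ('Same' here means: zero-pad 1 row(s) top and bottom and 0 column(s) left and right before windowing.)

Output[0,0]: The receptive field on the zero-padded input at this output position is [0 / 3 / 1]. Elementwise product with the kernel and sum: 0·3 + 3·3 + 1·-1.

8 -8 9
6 35 20
24 40 16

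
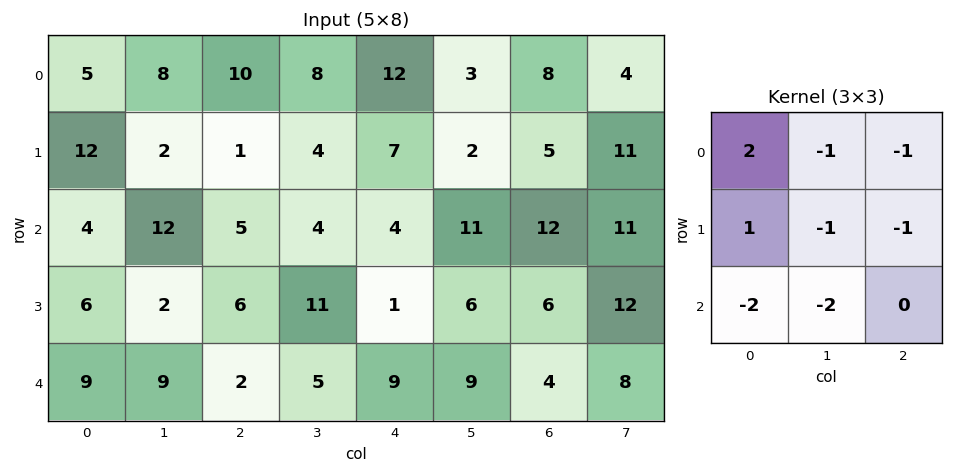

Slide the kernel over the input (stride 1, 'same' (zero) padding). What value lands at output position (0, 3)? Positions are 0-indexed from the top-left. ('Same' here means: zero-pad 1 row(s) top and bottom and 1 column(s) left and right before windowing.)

The receptive field on the zero-padded input at this output position is [0 0 0 / 10 8 12 / 1 4 7]. Elementwise product with the kernel and sum: 0·2 + 0·-1 + 0·-1 + 10·1 + 8·-1 + 12·-1 + 1·-2 + 4·-2.

-20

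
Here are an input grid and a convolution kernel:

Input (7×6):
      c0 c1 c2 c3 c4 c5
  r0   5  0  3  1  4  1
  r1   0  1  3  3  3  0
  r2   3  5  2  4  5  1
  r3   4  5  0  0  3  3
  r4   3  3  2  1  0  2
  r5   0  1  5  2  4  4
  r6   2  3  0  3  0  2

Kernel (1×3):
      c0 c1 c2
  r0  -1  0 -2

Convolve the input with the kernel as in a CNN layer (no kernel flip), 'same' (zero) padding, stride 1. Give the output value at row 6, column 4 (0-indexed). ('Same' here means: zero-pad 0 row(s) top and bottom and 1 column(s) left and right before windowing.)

The receptive field on the zero-padded input at this output position is [3 0 2]. Elementwise product with the kernel and sum: 3·-1 + 2·-2.

-7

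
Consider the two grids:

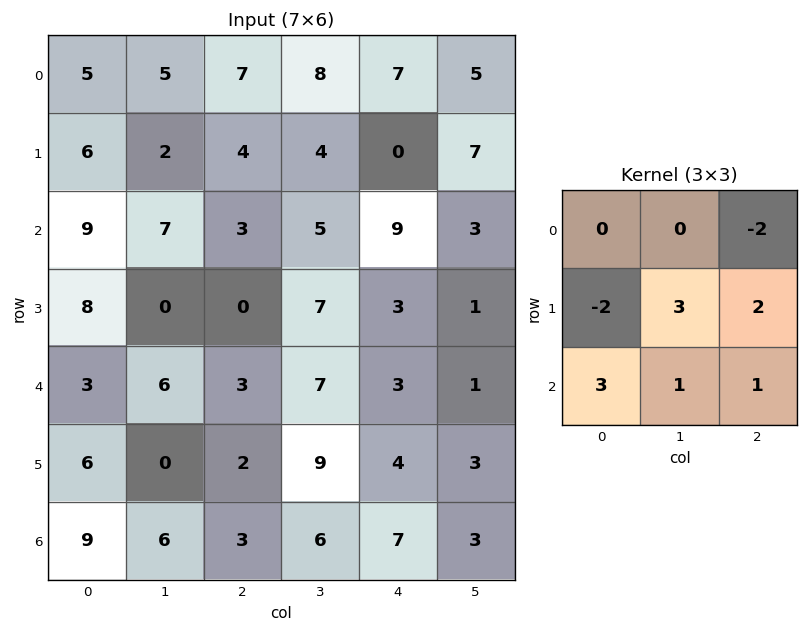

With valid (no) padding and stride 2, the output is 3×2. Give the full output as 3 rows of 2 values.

Output[0,0]: The receptive field on the input at this output position is [5 5 7 / 6 2 4 / 9 7 3]. Elementwise product with the kernel and sum: 7·-2 + 6·-2 + 2·3 + 4·2 + 9·3 + 7·1 + 3·1.

25 13
-4 28
22 47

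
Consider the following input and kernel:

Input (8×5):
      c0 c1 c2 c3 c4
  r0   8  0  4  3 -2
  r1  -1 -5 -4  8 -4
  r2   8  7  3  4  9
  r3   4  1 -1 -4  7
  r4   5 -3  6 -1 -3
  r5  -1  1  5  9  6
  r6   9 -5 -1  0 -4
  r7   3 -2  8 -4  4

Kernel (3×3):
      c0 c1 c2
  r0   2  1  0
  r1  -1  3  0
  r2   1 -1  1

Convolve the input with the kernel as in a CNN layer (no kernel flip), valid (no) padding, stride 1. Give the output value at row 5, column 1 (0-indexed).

-5

The receptive field on the input at this output position is [1 5 9 / -5 -1 0 / -2 8 -4]. Elementwise product with the kernel and sum: 1·2 + 5·1 + -5·-1 + -1·3 + -2·1 + 8·-1 + -4·1.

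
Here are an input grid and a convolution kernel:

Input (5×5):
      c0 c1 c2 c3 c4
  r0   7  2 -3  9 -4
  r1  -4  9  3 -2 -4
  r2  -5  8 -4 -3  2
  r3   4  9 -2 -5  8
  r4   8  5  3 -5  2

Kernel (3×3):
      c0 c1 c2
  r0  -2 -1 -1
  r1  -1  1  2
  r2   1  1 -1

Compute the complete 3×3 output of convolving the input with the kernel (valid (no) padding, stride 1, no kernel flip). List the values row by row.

Output[0,0]: The receptive field on the input at this output position is [7 2 -3 / -4 9 3 / -5 8 -4]. Elementwise product with the kernel and sum: 7·-2 + 2·-1 + -3·-1 + -4·-1 + 9·1 + 3·2 + -5·1 + 8·1 + -4·-1.
Output[0,1]: The receptive field on the input at this output position is [2 -3 9 / 9 3 -2 / 8 -4 -3]. Elementwise product with the kernel and sum: 2·-2 + -3·-1 + 9·-1 + 9·-1 + 3·1 + -2·2 + 8·1 + -4·1 + -3·-1.

13 -13 -21
16 -25 -10
17 -17 18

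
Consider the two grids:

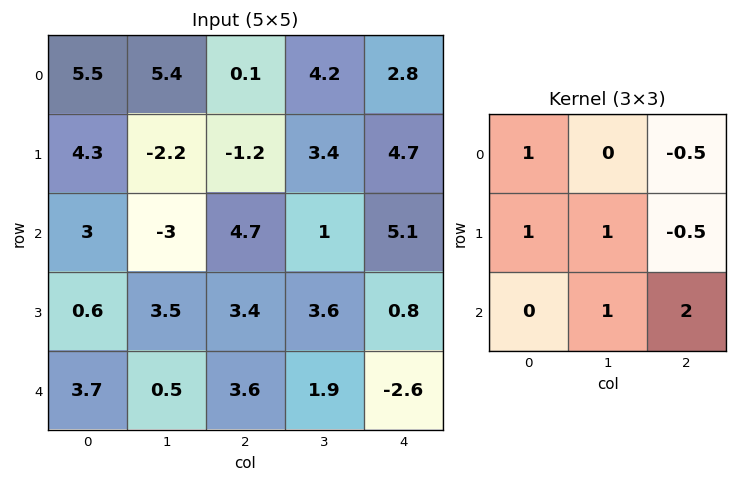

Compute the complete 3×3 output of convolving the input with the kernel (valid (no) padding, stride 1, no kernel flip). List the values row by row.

Output[0,0]: The receptive field on the input at this output position is [5.5 5.4 0.1 / 4.3 -2.2 -1.2 / 3 -3 4.7]. Elementwise product with the kernel and sum: 5.5·1 + 0.1·-0.5 + 4.3·1 + -2.2·1 + -1.2·-0.5 + -3·1 + 4.7·2.
Output[0,1]: The receptive field on the input at this output position is [5.4 0.1 4.2 / -2.2 -1.2 3.4 / -3 4.7 1]. Elementwise product with the kernel and sum: 5.4·1 + 4.2·-0.5 + -2.2·1 + -1.2·1 + 3.4·-0.5 + 4.7·1 + 1·2.

14.55 4.9 9.75
12.85 7.9 4.8
10.75 9 5.45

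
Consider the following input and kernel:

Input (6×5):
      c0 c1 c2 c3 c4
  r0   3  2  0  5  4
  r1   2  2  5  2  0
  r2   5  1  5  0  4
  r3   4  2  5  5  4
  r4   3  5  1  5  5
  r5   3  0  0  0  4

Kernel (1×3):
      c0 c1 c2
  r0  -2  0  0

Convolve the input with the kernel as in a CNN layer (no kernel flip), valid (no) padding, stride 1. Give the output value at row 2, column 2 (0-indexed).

The receptive field on the input at this output position is [5 0 4]. Elementwise product with the kernel and sum: 5·-2.

-10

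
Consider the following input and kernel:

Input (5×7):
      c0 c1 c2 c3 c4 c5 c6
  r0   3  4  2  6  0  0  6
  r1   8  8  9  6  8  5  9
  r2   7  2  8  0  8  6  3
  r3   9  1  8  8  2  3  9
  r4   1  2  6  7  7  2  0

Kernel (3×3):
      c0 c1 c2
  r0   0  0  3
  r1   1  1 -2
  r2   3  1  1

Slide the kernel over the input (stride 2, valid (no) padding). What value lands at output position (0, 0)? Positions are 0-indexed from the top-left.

35

The receptive field on the input at this output position is [3 4 2 / 8 8 9 / 7 2 8]. Elementwise product with the kernel and sum: 2·3 + 8·1 + 8·1 + 9·-2 + 7·3 + 2·1 + 8·1.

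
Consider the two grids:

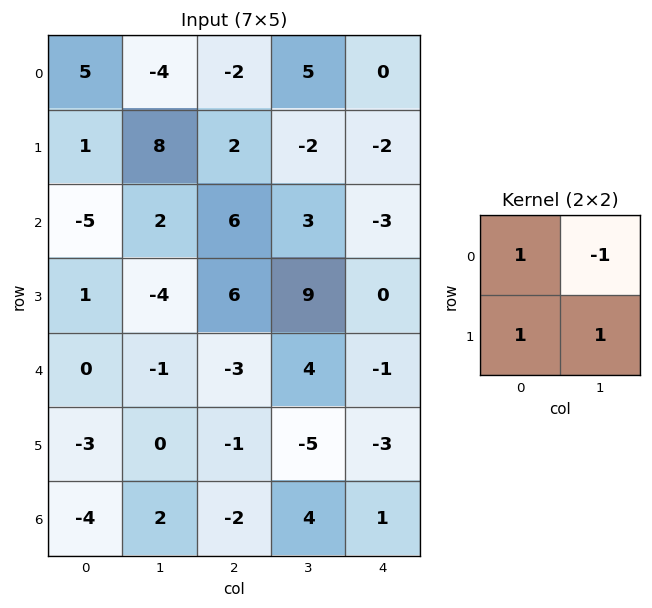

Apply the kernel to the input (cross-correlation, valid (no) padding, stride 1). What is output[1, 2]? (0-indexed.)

13

The receptive field on the input at this output position is [2 -2 / 6 3]. Elementwise product with the kernel and sum: 2·1 + -2·-1 + 6·1 + 3·1.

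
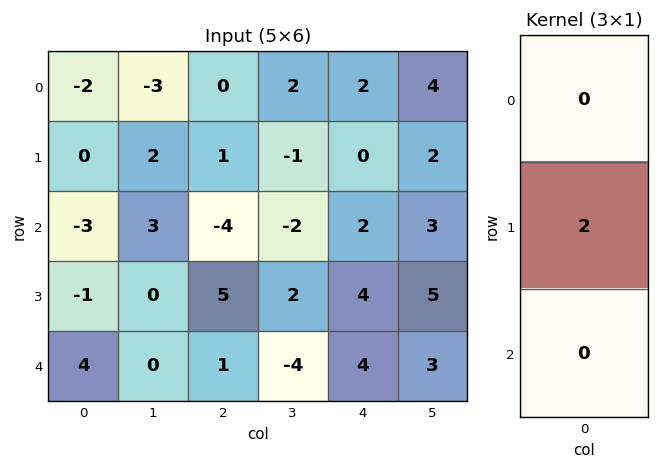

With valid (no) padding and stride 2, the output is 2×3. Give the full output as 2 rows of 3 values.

0 2 0
-2 10 8

Output[0,0]: The receptive field on the input at this output position is [-2 / 0 / -3]. Elementwise product with the kernel and sum: 0·2.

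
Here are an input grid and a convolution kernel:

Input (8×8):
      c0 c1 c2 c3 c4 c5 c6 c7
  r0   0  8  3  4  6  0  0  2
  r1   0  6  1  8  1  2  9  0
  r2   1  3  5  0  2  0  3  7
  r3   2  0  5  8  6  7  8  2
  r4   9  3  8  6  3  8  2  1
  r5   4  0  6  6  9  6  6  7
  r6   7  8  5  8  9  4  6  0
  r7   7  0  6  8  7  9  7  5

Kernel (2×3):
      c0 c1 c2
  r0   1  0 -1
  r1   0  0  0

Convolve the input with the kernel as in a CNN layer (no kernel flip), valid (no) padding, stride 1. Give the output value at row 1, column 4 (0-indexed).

-8

The receptive field on the input at this output position is [1 2 9 / 2 0 3]. Elementwise product with the kernel and sum: 1·1 + 9·-1.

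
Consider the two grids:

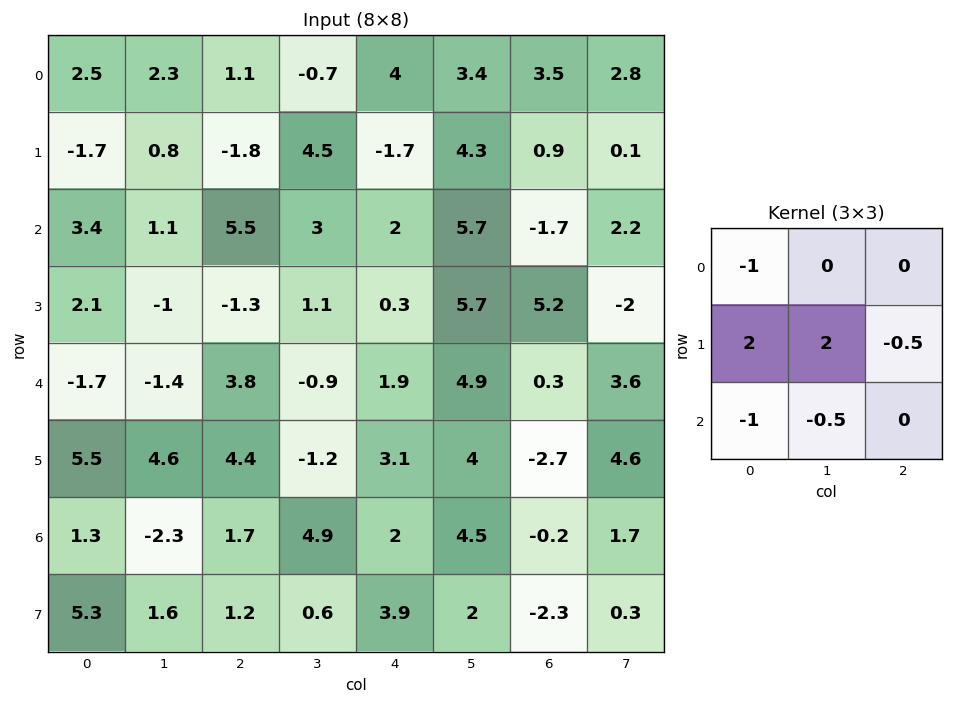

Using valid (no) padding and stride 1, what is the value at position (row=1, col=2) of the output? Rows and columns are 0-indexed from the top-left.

18.55

The receptive field on the input at this output position is [-1.8 4.5 -1.7 / 5.5 3 2 / -1.3 1.1 0.3]. Elementwise product with the kernel and sum: -1.8·-1 + 5.5·2 + 3·2 + 2·-0.5 + -1.3·-1 + 1.1·-0.5.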